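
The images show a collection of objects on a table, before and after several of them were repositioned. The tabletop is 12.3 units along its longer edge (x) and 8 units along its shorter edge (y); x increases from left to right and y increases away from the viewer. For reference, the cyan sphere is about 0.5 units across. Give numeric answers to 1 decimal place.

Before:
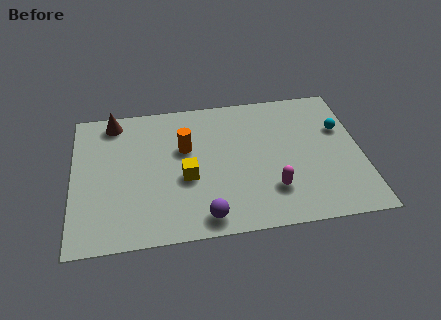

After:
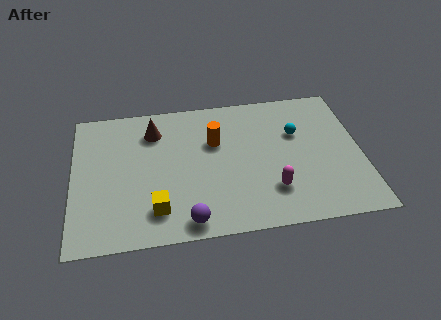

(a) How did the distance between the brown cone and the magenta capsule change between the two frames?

-1.8

Before: roughly 8.2 units apart; after: 6.4. That's 1.8 units closer together.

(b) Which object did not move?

the magenta capsule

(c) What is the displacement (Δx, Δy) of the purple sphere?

(-0.7, -0.1)

The purple sphere started near (5.5, 1.0) and ended near (4.8, 0.9).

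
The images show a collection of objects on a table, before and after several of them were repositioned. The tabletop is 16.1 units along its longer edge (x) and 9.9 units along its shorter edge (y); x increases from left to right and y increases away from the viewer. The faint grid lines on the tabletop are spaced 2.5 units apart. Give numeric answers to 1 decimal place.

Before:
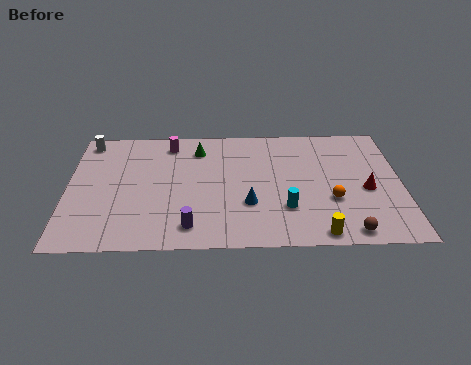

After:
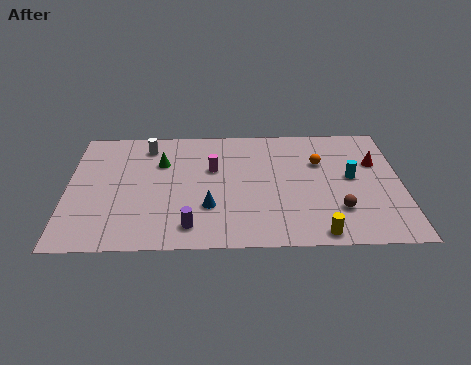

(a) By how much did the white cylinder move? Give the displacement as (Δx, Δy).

(2.9, -0.5)

The white cylinder started near (0.9, 8.7) and ended near (3.8, 8.2).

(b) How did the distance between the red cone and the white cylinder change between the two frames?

-3.0

Before: roughly 14.2 units apart; after: 11.2. That's 3.0 units closer together.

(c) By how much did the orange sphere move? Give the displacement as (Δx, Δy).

(-0.5, 3.1)

The orange sphere was at about (12.7, 3.5) and moved to about (12.2, 6.6).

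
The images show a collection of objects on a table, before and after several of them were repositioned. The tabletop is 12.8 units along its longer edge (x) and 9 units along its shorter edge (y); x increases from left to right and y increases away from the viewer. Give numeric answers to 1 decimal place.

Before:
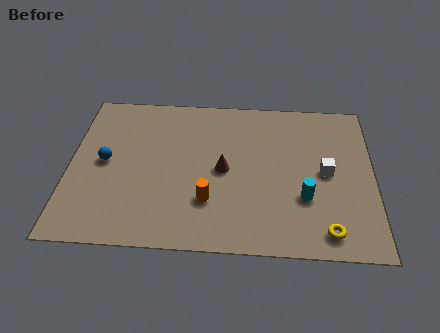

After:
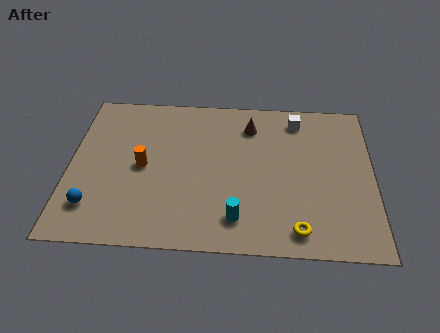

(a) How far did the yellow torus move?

1.2

From (10.8, 1.2) to (9.6, 1.2), the yellow torus covered √(1.2² + 0.0²) ≈ 1.2 units.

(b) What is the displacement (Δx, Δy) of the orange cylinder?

(-2.8, 1.8)

The orange cylinder was at about (5.9, 2.6) and moved to about (3.1, 4.4).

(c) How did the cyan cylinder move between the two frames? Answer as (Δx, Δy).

(-2.8, -1.3)

The cyan cylinder started near (9.9, 3.0) and ended near (7.1, 1.7).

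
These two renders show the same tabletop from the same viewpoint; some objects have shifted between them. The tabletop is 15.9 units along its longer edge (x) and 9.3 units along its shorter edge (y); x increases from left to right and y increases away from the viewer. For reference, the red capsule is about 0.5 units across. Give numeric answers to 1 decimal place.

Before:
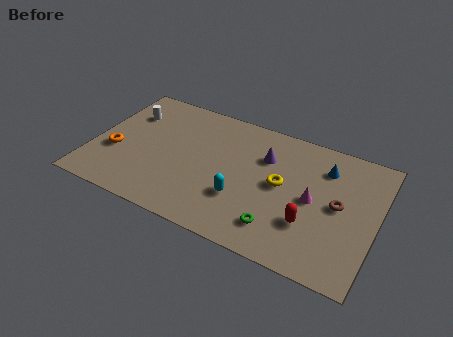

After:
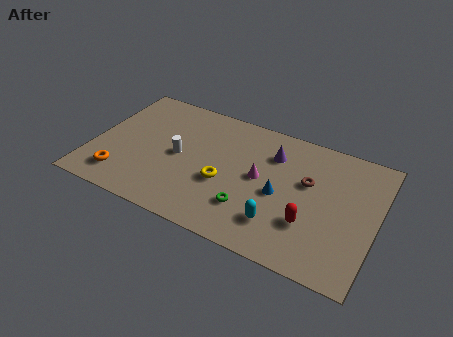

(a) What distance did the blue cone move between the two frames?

3.6

The blue cone was near (12.8, 7.1) before and (10.6, 4.2) after, so it travelled √(2.2² + 2.9²) ≈ 3.6 units.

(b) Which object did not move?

the red capsule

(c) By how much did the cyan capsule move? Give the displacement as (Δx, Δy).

(2.2, -0.8)

The cyan capsule started near (8.6, 3.0) and ended near (10.8, 2.2).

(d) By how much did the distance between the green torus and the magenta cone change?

-0.7

Before: roughly 3.1 units apart; after: 2.4. That's 0.7 units closer together.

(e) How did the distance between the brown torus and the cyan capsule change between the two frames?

-1.8

The distance was about 5.5 in the first image and 3.7 in the second, so they moved 1.8 units closer together.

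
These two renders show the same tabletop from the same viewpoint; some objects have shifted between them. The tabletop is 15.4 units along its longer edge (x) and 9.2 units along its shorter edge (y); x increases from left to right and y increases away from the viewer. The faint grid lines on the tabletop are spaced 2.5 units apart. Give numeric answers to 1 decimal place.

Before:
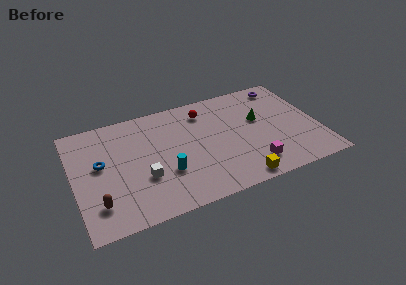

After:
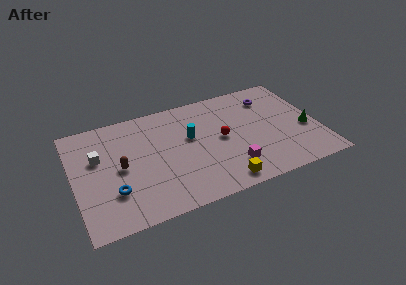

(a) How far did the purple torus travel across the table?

1.3

The purple torus moved from about (13.7, 8.0) to (12.7, 7.2), a distance of √(1.0² + 0.8²) ≈ 1.3.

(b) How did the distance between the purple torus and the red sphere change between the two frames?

-1.0

They were about 5.2 units apart before and 4.2 after — 1.0 units closer together.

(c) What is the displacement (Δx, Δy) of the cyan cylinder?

(1.8, 2.4)

The cyan cylinder started near (5.6, 3.1) and ended near (7.4, 5.5).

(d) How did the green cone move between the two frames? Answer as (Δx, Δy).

(2.8, -1.8)

From the two frames, the green cone sits at roughly (11.8, 5.5) before and (14.6, 3.7) after.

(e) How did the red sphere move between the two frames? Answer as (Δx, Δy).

(0.8, -2.7)

From the two frames, the red sphere sits at roughly (8.5, 7.4) before and (9.3, 4.7) after.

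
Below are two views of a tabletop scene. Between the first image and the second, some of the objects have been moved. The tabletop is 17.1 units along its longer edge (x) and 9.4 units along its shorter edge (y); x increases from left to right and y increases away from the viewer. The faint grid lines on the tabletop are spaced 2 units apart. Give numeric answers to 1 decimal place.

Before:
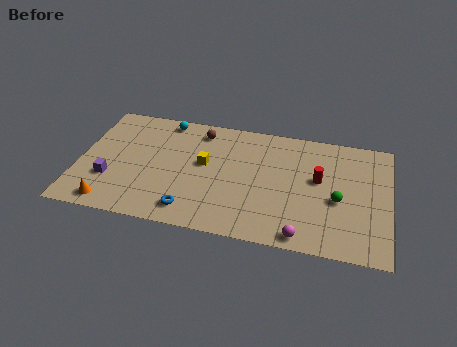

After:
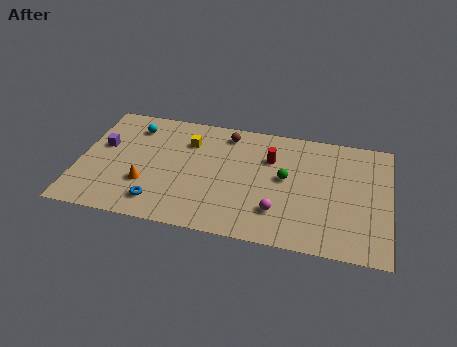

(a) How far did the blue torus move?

1.8

The blue torus was near (6.4, 1.5) before and (4.6, 1.7) after, so it travelled √(1.8² + 0.2²) ≈ 1.8 units.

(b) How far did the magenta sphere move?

2.1

From (12.5, 0.9) to (11.1, 2.4), the magenta sphere covered √(1.4² + 1.5²) ≈ 2.1 units.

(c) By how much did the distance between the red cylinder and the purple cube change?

-2.3

The distance was about 11.6 in the first image and 9.3 in the second, so they moved 2.3 units closer together.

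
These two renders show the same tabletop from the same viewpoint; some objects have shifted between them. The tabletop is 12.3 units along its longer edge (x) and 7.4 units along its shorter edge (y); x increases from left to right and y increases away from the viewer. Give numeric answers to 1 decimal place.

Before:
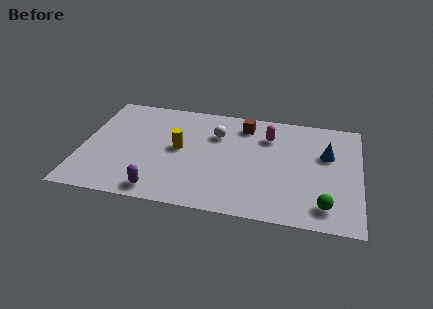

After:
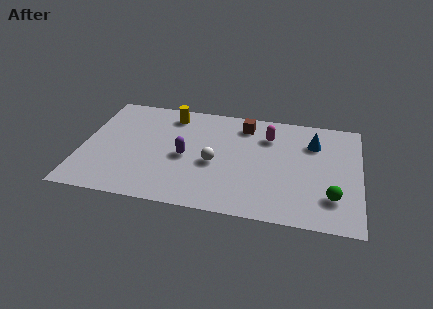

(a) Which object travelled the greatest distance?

the purple capsule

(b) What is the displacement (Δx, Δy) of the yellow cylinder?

(-0.5, 2.3)

The yellow cylinder was at about (4.3, 3.9) and moved to about (3.8, 6.2).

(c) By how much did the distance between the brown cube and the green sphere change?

-0.3

Before: roughly 6.1 units apart; after: 5.8. That's 0.3 units closer together.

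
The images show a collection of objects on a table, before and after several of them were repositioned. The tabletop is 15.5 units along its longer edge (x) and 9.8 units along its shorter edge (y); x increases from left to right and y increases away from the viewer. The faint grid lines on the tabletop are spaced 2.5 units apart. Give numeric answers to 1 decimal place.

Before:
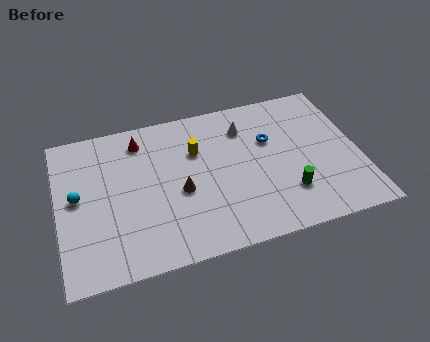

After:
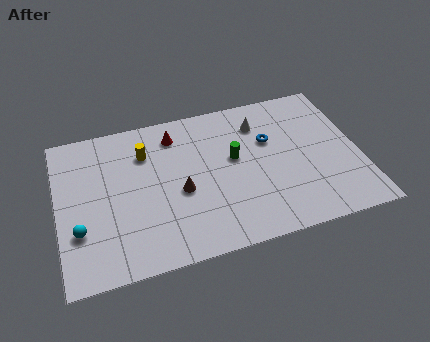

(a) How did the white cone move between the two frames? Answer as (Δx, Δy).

(0.8, 0.1)

The white cone was at about (9.8, 7.5) and moved to about (10.6, 7.6).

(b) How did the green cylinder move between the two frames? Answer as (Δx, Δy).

(-2.5, 3.0)

The green cylinder started near (11.6, 2.6) and ended near (9.1, 5.6).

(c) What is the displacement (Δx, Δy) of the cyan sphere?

(0.0, -2.1)

From the two frames, the cyan sphere sits at roughly (1.0, 5.2) before and (1.0, 3.1) after.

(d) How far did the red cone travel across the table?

1.8

The red cone moved from about (4.4, 8.1) to (6.2, 8.0), a distance of √(1.8² + 0.1²) ≈ 1.8.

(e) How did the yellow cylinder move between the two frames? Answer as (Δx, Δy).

(-2.6, 0.6)

From the two frames, the yellow cylinder sits at roughly (7.2, 6.6) before and (4.6, 7.2) after.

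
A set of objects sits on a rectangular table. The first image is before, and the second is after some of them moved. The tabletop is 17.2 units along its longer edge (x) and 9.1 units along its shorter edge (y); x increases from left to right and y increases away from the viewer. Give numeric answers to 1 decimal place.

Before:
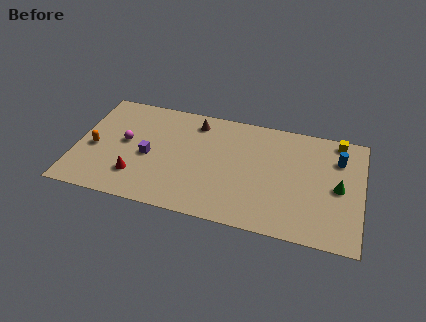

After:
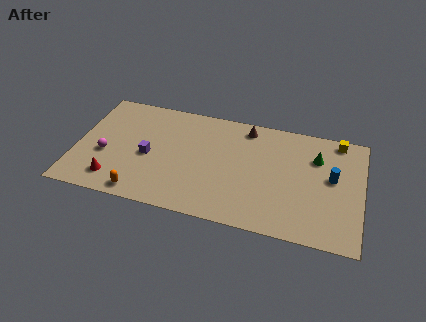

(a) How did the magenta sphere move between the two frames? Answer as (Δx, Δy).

(-1.1, -1.3)

The magenta sphere was at about (2.9, 4.9) and moved to about (1.8, 3.6).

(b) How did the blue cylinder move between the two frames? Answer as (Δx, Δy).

(-0.3, -1.6)

The blue cylinder was at about (15.7, 6.7) and moved to about (15.4, 5.1).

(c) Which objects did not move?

the purple cube and the yellow cube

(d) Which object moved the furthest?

the orange capsule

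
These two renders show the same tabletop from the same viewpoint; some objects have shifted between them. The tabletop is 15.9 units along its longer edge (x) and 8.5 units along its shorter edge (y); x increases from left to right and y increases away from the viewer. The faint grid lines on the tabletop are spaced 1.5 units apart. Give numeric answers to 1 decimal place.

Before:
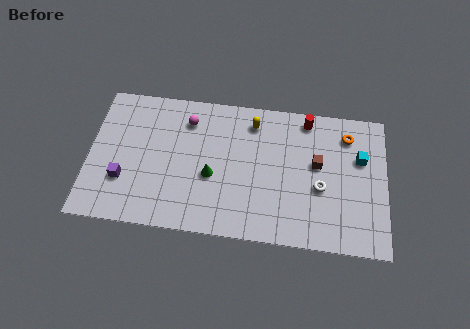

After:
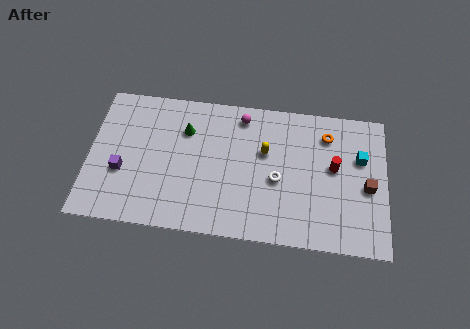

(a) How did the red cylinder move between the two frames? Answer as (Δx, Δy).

(1.5, -2.7)

From the two frames, the red cylinder sits at roughly (11.6, 7.5) before and (13.1, 4.8) after.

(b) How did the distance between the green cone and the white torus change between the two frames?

-0.3

Before: roughly 5.8 units apart; after: 5.5. That's 0.3 units closer together.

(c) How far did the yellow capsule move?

1.8

From (8.7, 7.0) to (9.4, 5.3), the yellow capsule covered √(0.7² + 1.7²) ≈ 1.8 units.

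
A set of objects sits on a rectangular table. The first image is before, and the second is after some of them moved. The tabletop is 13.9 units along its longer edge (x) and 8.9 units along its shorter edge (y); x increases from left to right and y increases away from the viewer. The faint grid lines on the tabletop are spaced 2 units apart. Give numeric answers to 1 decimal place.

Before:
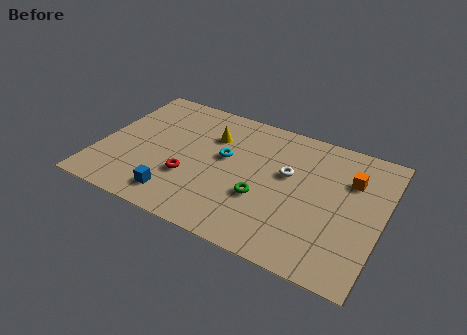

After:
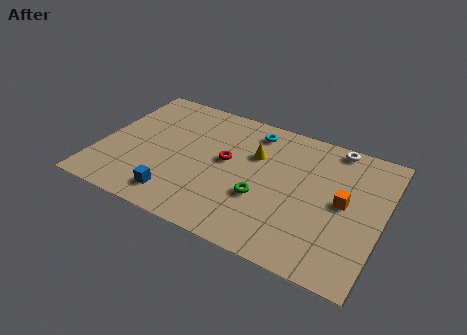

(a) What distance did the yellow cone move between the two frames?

2.2

From (5.3, 6.3) to (7.5, 5.9), the yellow cone covered √(2.2² + 0.4²) ≈ 2.2 units.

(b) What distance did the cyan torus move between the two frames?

2.6

The cyan torus was near (6.1, 5.1) before and (7.2, 7.5) after, so it travelled √(1.1² + 2.4²) ≈ 2.6 units.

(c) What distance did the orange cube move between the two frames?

1.6

The orange cube moved from about (12.2, 6.2) to (12.0, 4.6), a distance of √(0.2² + 1.6²) ≈ 1.6.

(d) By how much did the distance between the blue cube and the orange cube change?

-0.9

The distance was about 9.3 in the first image and 8.4 in the second, so they moved 0.9 units closer together.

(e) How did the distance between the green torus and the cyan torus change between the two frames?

+1.6

The distance was about 2.8 in the first image and 4.4 in the second, so they moved 1.6 units further apart.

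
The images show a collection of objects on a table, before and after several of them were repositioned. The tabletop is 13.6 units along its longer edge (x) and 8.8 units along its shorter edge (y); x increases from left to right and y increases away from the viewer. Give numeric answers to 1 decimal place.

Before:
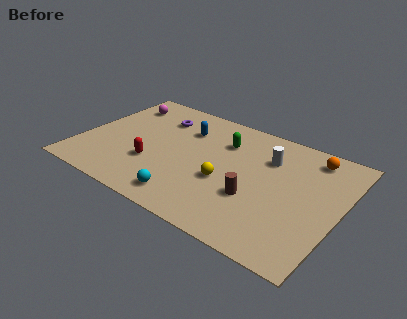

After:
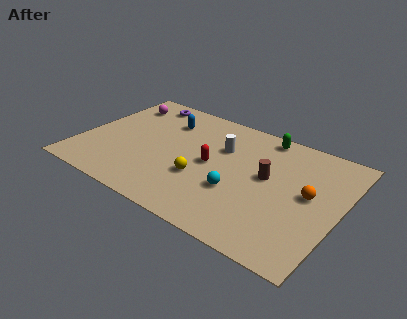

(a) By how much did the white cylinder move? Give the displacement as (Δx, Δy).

(-2.4, -0.4)

The white cylinder started near (9.6, 6.3) and ended near (7.2, 5.9).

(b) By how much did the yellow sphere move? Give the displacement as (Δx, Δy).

(-1.2, -0.4)

The yellow sphere started near (7.8, 3.5) and ended near (6.6, 3.1).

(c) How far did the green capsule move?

2.4

From (7.2, 6.4) to (9.1, 7.9), the green capsule covered √(1.9² + 1.5²) ≈ 2.4 units.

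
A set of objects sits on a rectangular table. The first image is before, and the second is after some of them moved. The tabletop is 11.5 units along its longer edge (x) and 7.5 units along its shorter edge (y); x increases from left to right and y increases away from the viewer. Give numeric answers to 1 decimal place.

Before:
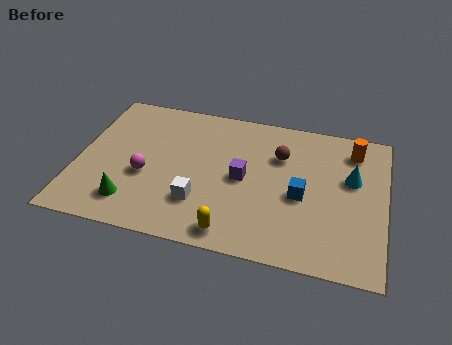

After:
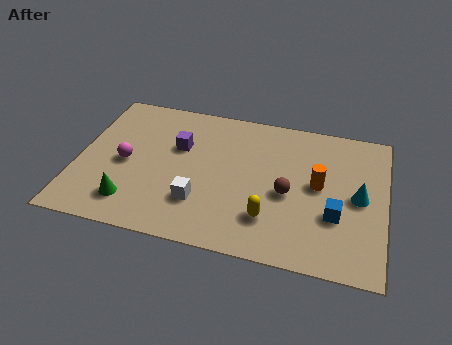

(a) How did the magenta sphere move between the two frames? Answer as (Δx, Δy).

(-0.8, 0.5)

The magenta sphere was at about (2.6, 3.0) and moved to about (1.8, 3.5).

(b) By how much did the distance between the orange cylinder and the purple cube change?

+0.7

Before: roughly 4.7 units apart; after: 5.4. That's 0.7 units further apart.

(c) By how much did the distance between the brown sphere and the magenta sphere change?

+0.7

They were about 5.4 units apart before and 6.1 after — 0.7 units further apart.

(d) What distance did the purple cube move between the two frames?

2.7

From (6.2, 3.7) to (3.7, 4.8), the purple cube covered √(2.5² + 1.1²) ≈ 2.7 units.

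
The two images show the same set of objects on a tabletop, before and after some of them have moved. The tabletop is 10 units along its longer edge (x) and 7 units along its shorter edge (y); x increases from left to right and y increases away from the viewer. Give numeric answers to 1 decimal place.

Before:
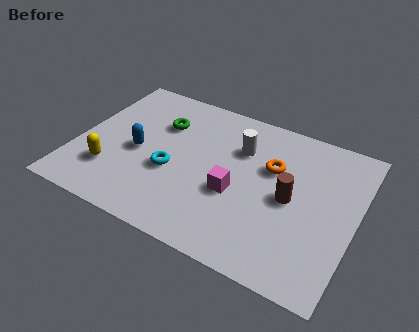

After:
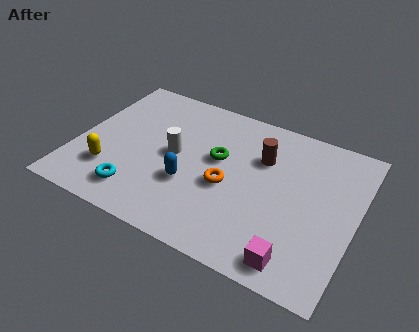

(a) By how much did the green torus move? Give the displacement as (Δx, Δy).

(2.2, -0.8)

The green torus was at about (2.8, 4.9) and moved to about (5.0, 4.1).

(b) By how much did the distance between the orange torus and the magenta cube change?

+1.4

The distance was about 2.0 in the first image and 3.4 in the second, so they moved 1.4 units further apart.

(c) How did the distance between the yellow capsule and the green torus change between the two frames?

+0.9

They were about 3.3 units apart before and 4.2 after — 0.9 units further apart.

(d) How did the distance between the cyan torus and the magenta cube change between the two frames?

+3.4

Before: roughly 2.3 units apart; after: 5.7. That's 3.4 units further apart.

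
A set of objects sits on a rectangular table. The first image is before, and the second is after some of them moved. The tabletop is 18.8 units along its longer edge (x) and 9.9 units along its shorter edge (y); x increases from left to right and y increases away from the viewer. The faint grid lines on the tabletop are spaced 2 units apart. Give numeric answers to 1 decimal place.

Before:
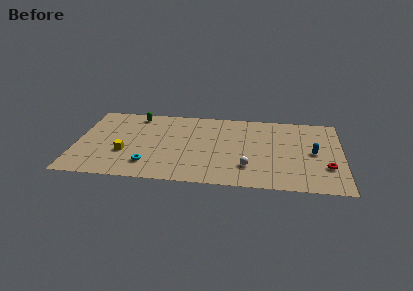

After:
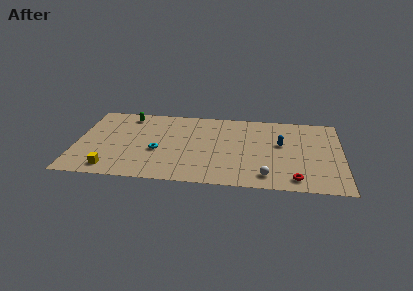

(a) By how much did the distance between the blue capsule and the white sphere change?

-0.8

They were about 5.1 units apart before and 4.3 after — 0.8 units closer together.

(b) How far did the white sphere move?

1.6

The white sphere was near (12.2, 2.6) before and (13.5, 1.6) after, so it travelled √(1.3² + 1.0²) ≈ 1.6 units.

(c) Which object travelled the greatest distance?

the red torus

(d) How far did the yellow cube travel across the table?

2.3

The yellow cube was near (3.5, 3.5) before and (2.6, 1.4) after, so it travelled √(0.9² + 2.1²) ≈ 2.3 units.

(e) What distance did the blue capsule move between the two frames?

2.5

The blue capsule moved from about (16.8, 4.9) to (14.5, 5.8), a distance of √(2.3² + 0.9²) ≈ 2.5.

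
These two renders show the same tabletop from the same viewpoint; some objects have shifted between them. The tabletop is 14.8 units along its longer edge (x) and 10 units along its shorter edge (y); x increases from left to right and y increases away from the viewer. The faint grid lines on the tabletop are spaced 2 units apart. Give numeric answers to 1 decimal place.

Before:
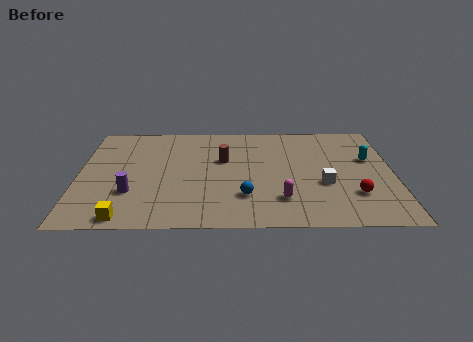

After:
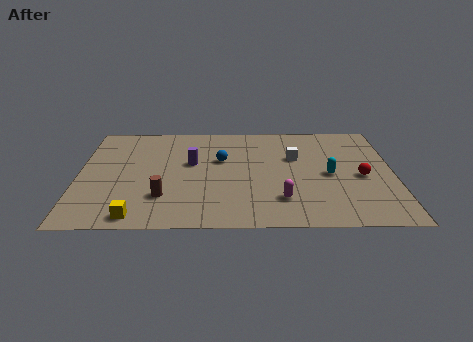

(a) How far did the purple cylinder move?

4.0

From (2.5, 3.1) to (5.3, 5.9), the purple cylinder covered √(2.8² + 2.8²) ≈ 4.0 units.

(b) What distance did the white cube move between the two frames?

2.9

The white cube was near (11.5, 3.8) before and (10.2, 6.4) after, so it travelled √(1.3² + 2.6²) ≈ 2.9 units.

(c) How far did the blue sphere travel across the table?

3.7

The blue sphere was near (7.8, 2.7) before and (6.7, 6.2) after, so it travelled √(1.1² + 3.5²) ≈ 3.7 units.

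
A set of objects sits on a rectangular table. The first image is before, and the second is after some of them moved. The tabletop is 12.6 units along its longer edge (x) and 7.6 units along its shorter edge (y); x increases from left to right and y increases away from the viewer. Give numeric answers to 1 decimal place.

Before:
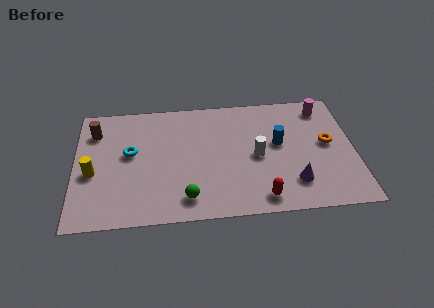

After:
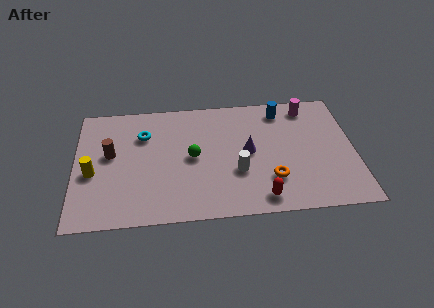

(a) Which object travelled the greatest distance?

the orange torus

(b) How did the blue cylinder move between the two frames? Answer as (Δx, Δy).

(0.2, 2.1)

The blue cylinder was at about (9.2, 4.3) and moved to about (9.4, 6.4).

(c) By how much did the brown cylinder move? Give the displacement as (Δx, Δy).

(0.7, -1.5)

The brown cylinder started near (0.9, 5.8) and ended near (1.6, 4.3).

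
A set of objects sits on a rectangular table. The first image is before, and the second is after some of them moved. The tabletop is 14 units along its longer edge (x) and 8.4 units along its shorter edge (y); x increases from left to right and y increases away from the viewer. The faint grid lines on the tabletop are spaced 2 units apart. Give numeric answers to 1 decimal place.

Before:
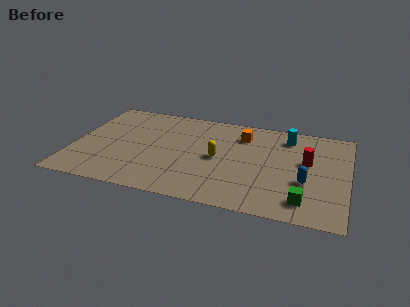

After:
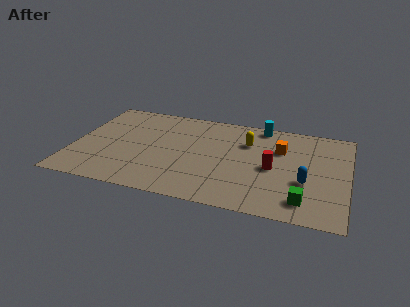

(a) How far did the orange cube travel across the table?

2.2

The orange cube moved from about (8.5, 6.5) to (10.5, 5.7), a distance of √(2.0² + 0.8²) ≈ 2.2.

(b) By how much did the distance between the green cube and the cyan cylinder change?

+1.1

Before: roughly 5.5 units apart; after: 6.6. That's 1.1 units further apart.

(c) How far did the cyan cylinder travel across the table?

1.6

The cyan cylinder was near (10.8, 6.9) before and (9.4, 7.6) after, so it travelled √(1.4² + 0.7²) ≈ 1.6 units.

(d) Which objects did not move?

the blue capsule and the green cube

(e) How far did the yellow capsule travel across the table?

2.3

The yellow capsule was near (7.4, 4.1) before and (8.8, 5.9) after, so it travelled √(1.4² + 1.8²) ≈ 2.3 units.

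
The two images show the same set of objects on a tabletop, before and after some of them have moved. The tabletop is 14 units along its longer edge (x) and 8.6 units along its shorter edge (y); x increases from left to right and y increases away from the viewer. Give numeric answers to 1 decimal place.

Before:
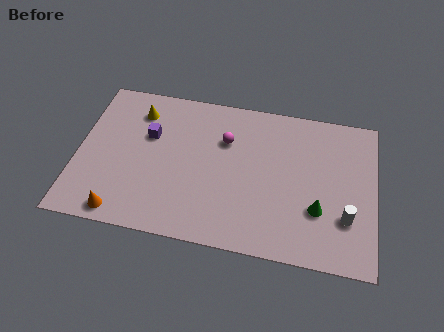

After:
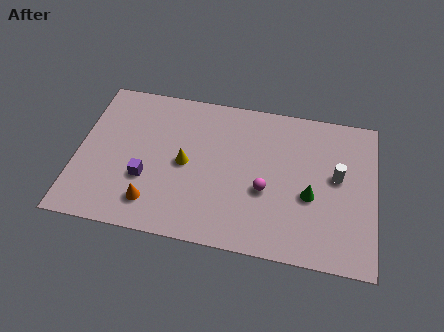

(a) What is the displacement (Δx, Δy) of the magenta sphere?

(2.0, -2.5)

The magenta sphere was at about (6.9, 5.9) and moved to about (8.9, 3.4).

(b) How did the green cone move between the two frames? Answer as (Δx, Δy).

(-0.4, 0.7)

The green cone started near (11.4, 2.8) and ended near (11.0, 3.5).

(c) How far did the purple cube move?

2.5

The purple cube moved from about (3.3, 5.5) to (3.3, 3.0), a distance of √(0.0² + 2.5²) ≈ 2.5.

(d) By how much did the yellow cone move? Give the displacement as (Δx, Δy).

(2.4, -2.6)

The yellow cone started near (2.7, 6.8) and ended near (5.1, 4.2).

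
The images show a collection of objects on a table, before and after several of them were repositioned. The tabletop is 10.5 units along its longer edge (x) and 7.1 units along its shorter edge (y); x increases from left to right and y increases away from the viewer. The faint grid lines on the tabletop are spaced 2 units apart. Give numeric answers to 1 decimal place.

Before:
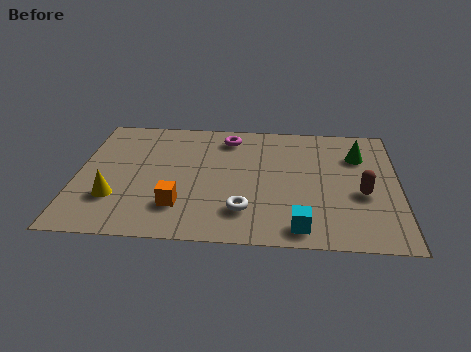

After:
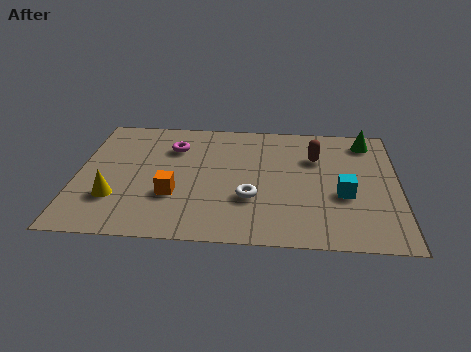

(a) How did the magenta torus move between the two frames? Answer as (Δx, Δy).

(-1.8, -0.7)

The magenta torus was at about (4.9, 5.9) and moved to about (3.1, 5.2).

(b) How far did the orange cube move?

0.6

From (3.4, 1.8) to (3.2, 2.4), the orange cube covered √(0.2² + 0.6²) ≈ 0.6 units.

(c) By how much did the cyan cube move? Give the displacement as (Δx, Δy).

(1.4, 1.9)

From the two frames, the cyan cube sits at roughly (7.3, 0.9) before and (8.7, 2.8) after.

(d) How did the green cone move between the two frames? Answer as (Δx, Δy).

(0.3, 0.9)

From the two frames, the green cone sits at roughly (9.2, 5.1) before and (9.5, 6.0) after.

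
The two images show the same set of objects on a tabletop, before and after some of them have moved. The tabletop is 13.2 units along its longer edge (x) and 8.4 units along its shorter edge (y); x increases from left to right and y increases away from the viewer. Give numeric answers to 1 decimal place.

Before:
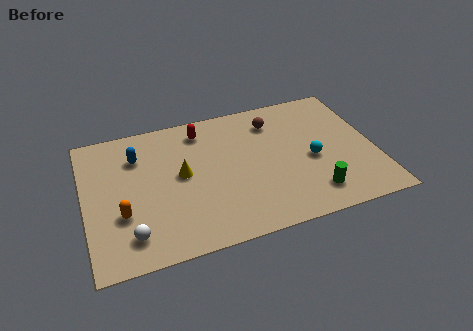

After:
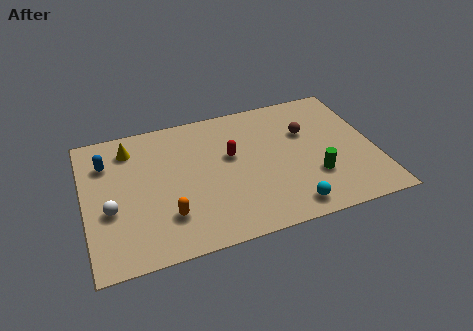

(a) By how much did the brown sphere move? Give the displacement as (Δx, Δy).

(1.4, -1.1)

From the two frames, the brown sphere sits at roughly (8.8, 6.6) before and (10.2, 5.5) after.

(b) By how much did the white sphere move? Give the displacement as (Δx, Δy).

(-0.8, 1.7)

The white sphere started near (1.9, 1.6) and ended near (1.1, 3.3).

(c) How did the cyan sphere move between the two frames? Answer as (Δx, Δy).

(-1.3, -2.6)

From the two frames, the cyan sphere sits at roughly (10.3, 3.7) before and (9.0, 1.1) after.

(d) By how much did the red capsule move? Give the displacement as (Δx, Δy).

(1.2, -2.0)

From the two frames, the red capsule sits at roughly (5.5, 7.0) before and (6.7, 5.0) after.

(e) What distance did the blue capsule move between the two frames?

1.4

From (2.5, 6.2) to (1.1, 6.2), the blue capsule covered √(1.4² + 0.0²) ≈ 1.4 units.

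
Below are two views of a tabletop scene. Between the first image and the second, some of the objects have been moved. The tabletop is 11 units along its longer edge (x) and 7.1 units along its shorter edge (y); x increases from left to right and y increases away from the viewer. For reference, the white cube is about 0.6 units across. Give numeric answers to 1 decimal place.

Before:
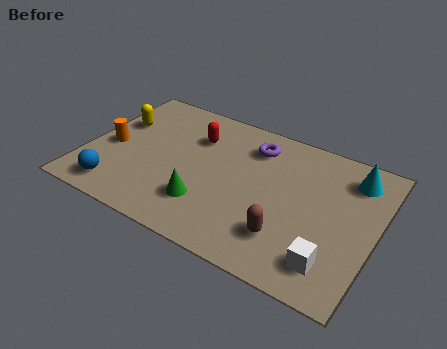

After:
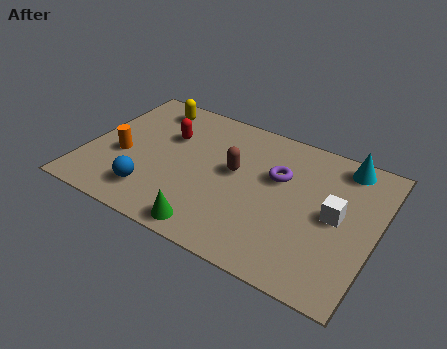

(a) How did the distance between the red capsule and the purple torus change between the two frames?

+2.0

The distance was about 2.3 in the first image and 4.3 in the second, so they moved 2.0 units further apart.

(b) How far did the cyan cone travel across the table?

0.6

The cyan cone moved from about (9.9, 5.7) to (9.5, 6.2), a distance of √(0.4² + 0.5²) ≈ 0.6.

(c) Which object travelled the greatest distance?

the brown capsule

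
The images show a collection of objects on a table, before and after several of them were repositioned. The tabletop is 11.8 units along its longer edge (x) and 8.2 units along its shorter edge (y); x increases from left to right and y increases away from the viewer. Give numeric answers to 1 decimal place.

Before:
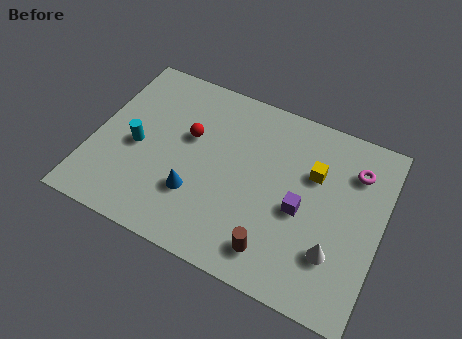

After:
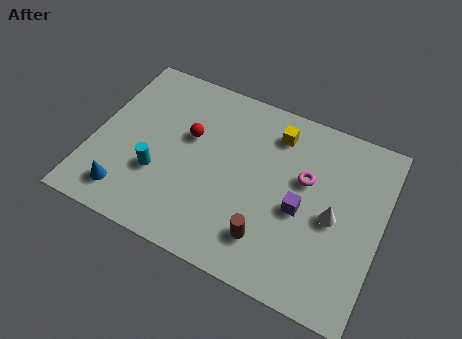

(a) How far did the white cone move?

1.5

From (10.1, 2.3) to (9.9, 3.8), the white cone covered √(0.2² + 1.5²) ≈ 1.5 units.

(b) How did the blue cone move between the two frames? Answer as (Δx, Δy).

(-2.7, -1.1)

From the two frames, the blue cone sits at roughly (4.4, 2.5) before and (1.7, 1.4) after.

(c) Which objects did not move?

the red sphere and the purple cube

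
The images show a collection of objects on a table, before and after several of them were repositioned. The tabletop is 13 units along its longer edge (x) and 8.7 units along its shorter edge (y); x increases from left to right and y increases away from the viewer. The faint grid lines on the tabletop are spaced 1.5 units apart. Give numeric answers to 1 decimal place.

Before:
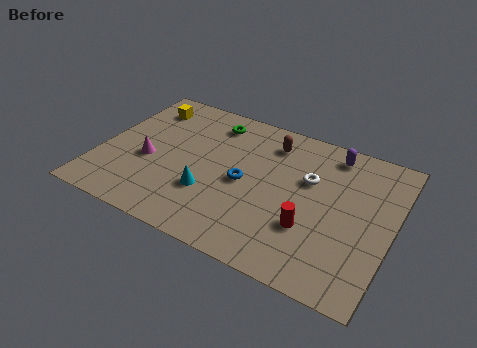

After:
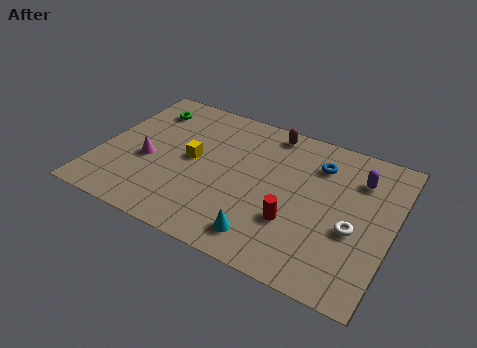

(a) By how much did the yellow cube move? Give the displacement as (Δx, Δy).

(2.6, -2.5)

The yellow cube was at about (1.5, 7.0) and moved to about (4.1, 4.5).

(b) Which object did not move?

the magenta cone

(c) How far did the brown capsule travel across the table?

0.7

From (7.3, 7.0) to (7.2, 7.7), the brown capsule covered √(0.1² + 0.7²) ≈ 0.7 units.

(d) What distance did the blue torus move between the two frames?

3.9

From (6.5, 4.1) to (9.5, 6.6), the blue torus covered √(3.0² + 2.5²) ≈ 3.9 units.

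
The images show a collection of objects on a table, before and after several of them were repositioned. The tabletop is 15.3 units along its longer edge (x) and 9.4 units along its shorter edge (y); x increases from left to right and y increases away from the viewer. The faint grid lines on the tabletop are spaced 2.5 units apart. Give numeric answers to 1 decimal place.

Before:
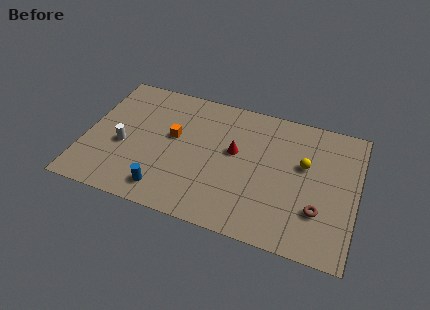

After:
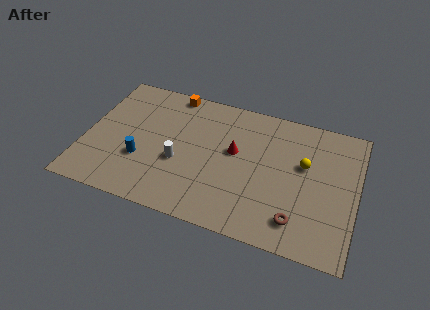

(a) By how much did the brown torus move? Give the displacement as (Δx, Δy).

(-1.1, -1.0)

The brown torus started near (13.3, 2.8) and ended near (12.2, 1.8).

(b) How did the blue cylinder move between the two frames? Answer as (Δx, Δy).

(-1.5, 1.7)

The blue cylinder was at about (4.8, 1.5) and moved to about (3.3, 3.2).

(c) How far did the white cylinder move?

3.2

The white cylinder was near (2.2, 3.9) before and (5.4, 3.7) after, so it travelled √(3.2² + 0.2²) ≈ 3.2 units.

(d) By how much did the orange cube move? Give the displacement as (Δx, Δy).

(-0.4, 3.2)

From the two frames, the orange cube sits at roughly (4.9, 5.4) before and (4.5, 8.6) after.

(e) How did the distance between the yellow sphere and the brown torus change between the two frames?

+0.8

Before: roughly 3.1 units apart; after: 3.9. That's 0.8 units further apart.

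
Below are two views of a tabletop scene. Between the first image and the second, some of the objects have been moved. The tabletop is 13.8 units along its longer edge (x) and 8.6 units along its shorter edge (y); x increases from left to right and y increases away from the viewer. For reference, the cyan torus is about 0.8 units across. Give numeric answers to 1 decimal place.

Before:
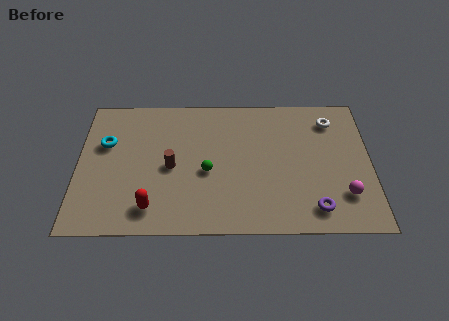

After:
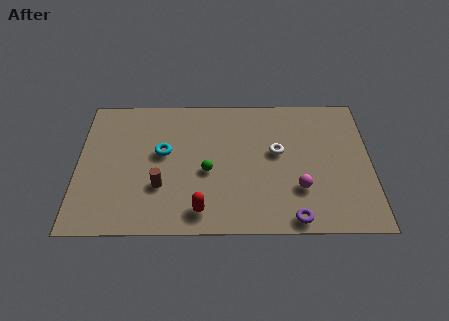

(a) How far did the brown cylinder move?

1.3

The brown cylinder moved from about (4.4, 4.0) to (3.9, 2.8), a distance of √(0.5² + 1.2²) ≈ 1.3.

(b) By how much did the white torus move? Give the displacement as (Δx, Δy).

(-2.6, -2.0)

The white torus started near (12.0, 6.9) and ended near (9.4, 4.9).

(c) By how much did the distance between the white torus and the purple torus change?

-1.4

They were about 5.6 units apart before and 4.2 after — 1.4 units closer together.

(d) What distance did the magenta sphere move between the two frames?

2.1

From (12.5, 2.2) to (10.4, 2.6), the magenta sphere covered √(2.1² + 0.4²) ≈ 2.1 units.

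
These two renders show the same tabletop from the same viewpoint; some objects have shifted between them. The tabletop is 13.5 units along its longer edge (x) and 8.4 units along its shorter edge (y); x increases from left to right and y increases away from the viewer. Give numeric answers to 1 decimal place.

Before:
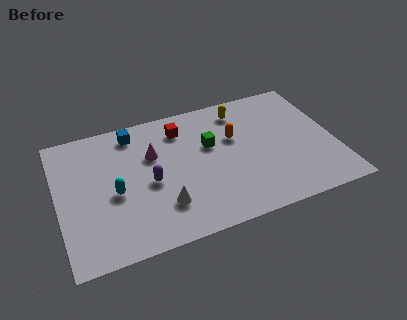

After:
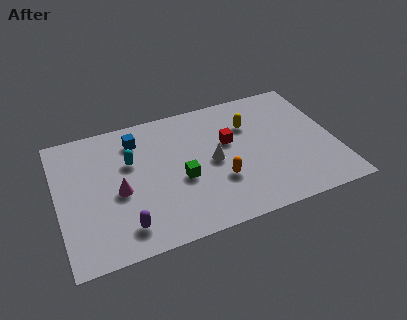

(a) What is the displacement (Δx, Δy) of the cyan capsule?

(0.9, 1.7)

The cyan capsule was at about (2.7, 3.7) and moved to about (3.6, 5.4).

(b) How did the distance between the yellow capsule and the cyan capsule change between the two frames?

-1.4

They were about 7.3 units apart before and 5.9 after — 1.4 units closer together.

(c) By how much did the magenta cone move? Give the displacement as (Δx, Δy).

(-1.8, -1.8)

From the two frames, the magenta cone sits at roughly (4.7, 5.5) before and (2.9, 3.7) after.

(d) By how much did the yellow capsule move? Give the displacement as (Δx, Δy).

(0.3, -1.1)

The yellow capsule was at about (9.2, 7.0) and moved to about (9.5, 5.9).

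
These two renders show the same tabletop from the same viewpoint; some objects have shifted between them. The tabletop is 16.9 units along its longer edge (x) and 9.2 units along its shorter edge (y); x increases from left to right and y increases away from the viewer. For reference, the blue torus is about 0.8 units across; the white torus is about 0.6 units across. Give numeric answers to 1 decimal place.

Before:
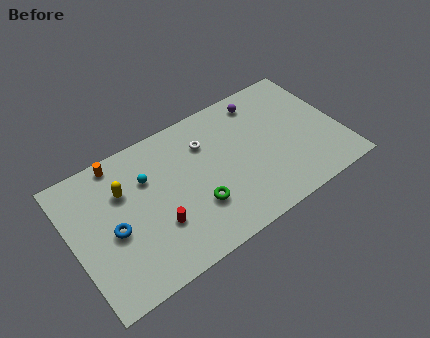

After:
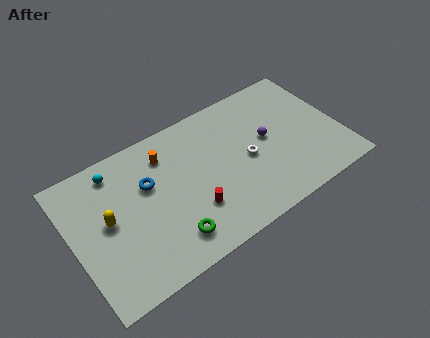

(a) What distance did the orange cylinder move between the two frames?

3.0

The orange cylinder moved from about (3.4, 8.3) to (6.2, 7.2), a distance of √(2.8² + 1.1²) ≈ 3.0.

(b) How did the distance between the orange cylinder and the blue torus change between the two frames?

-2.5

The distance was about 4.3 in the first image and 1.8 in the second, so they moved 2.5 units closer together.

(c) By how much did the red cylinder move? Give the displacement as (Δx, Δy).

(2.2, -0.2)

The red cylinder was at about (5.0, 3.0) and moved to about (7.2, 2.8).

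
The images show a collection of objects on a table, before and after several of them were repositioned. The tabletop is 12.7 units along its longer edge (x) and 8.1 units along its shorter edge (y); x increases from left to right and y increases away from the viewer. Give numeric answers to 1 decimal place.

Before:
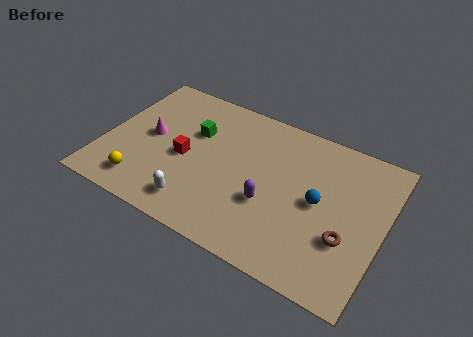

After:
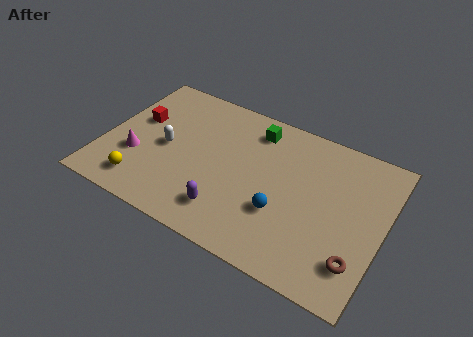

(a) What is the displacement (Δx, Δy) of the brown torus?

(0.6, -0.9)

The brown torus started near (11.2, 2.8) and ended near (11.8, 1.9).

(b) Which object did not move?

the yellow sphere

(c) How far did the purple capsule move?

2.1

The purple capsule moved from about (7.7, 3.0) to (6.0, 1.7), a distance of √(1.7² + 1.3²) ≈ 2.1.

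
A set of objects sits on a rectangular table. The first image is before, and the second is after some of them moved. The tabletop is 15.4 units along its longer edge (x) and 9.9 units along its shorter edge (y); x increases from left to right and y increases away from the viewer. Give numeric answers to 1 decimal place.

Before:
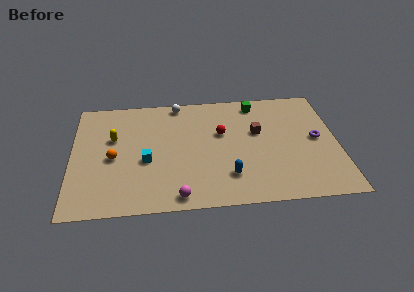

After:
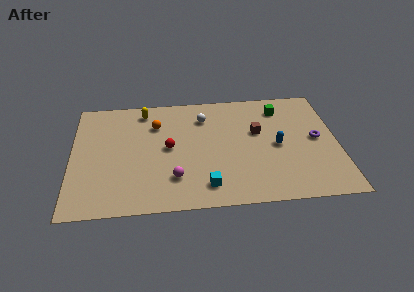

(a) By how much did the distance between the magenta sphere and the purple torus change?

-0.4

They were about 9.1 units apart before and 8.7 after — 0.4 units closer together.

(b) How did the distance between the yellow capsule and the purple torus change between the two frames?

-1.3

The distance was about 11.9 in the first image and 10.6 in the second, so they moved 1.3 units closer together.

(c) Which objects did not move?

the brown cube and the purple torus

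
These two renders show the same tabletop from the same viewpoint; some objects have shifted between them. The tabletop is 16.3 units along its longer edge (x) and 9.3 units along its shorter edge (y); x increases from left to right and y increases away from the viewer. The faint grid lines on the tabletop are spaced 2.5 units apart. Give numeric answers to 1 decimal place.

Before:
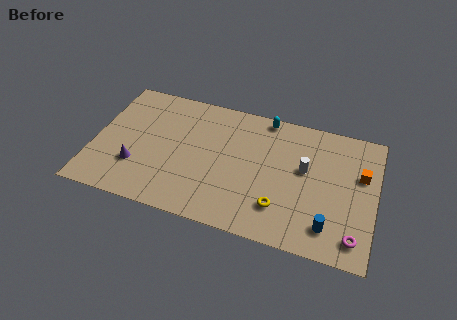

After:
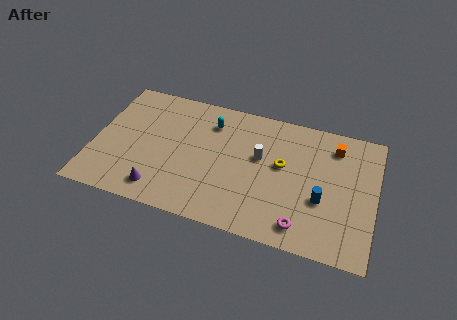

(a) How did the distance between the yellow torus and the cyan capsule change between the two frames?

-1.6

Before: roughly 6.3 units apart; after: 4.7. That's 1.6 units closer together.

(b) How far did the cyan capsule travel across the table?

3.4

The cyan capsule moved from about (9.7, 8.5) to (6.6, 7.2), a distance of √(3.1² + 1.3²) ≈ 3.4.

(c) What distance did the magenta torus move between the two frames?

3.0

The magenta torus moved from about (15.3, 1.5) to (12.3, 1.4), a distance of √(3.0² + 0.1²) ≈ 3.0.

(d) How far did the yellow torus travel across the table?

3.0

The yellow torus was near (11.0, 2.3) before and (10.9, 5.3) after, so it travelled √(0.1² + 3.0²) ≈ 3.0 units.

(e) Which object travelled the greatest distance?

the cyan capsule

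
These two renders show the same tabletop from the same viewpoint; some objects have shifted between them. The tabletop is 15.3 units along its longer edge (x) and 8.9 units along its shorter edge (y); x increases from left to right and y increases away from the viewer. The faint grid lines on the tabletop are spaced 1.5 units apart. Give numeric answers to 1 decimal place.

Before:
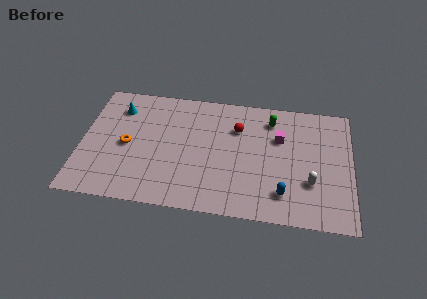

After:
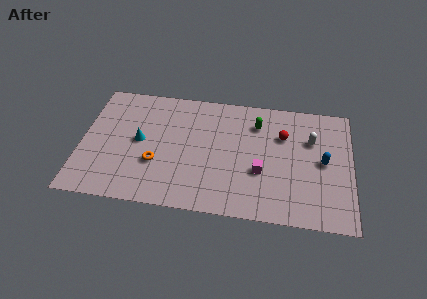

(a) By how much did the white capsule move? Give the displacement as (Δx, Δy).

(0.0, 3.1)

The white capsule was at about (13.0, 2.9) and moved to about (13.0, 6.0).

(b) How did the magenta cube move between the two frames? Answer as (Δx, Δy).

(-1.0, -2.6)

The magenta cube was at about (11.2, 5.9) and moved to about (10.2, 3.3).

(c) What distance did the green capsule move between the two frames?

0.9

The green capsule was near (10.7, 7.2) before and (9.9, 6.8) after, so it travelled √(0.8² + 0.4²) ≈ 0.9 units.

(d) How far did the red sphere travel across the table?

2.6

The red sphere was near (8.8, 6.3) before and (11.4, 6.1) after, so it travelled √(2.6² + 0.2²) ≈ 2.6 units.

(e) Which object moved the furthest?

the blue capsule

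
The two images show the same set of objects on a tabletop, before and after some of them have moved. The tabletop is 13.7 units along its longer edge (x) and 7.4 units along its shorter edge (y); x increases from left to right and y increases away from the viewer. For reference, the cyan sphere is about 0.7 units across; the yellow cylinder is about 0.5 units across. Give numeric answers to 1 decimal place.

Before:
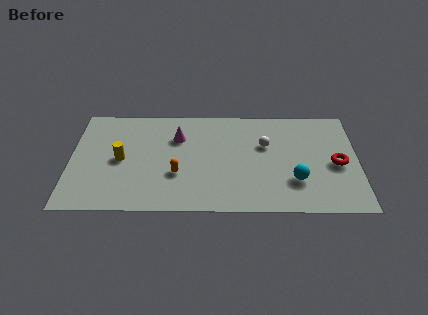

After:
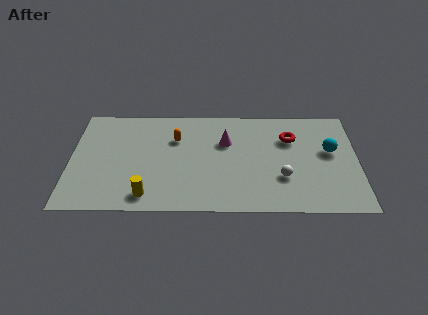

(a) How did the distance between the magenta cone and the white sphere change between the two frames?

-0.5

The distance was about 4.2 in the first image and 3.7 in the second, so they moved 0.5 units closer together.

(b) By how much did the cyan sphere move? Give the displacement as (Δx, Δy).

(1.7, 2.1)

From the two frames, the cyan sphere sits at roughly (10.7, 2.2) before and (12.4, 4.3) after.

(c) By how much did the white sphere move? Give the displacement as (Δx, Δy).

(0.8, -2.3)

From the two frames, the white sphere sits at roughly (9.3, 4.7) before and (10.1, 2.4) after.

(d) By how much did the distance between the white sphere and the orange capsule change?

+1.1

They were about 4.7 units apart before and 5.8 after — 1.1 units further apart.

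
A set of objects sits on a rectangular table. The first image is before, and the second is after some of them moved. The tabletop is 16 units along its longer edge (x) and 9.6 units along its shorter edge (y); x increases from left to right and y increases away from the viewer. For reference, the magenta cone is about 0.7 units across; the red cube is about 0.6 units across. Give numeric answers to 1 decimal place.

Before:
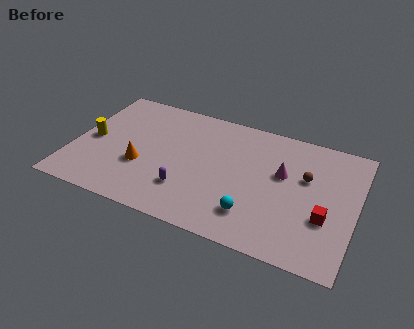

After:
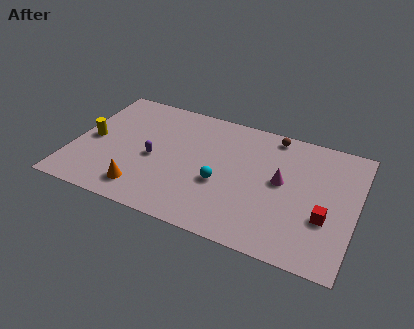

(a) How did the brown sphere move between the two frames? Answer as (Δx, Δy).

(-2.1, 2.6)

The brown sphere was at about (13.1, 6.0) and moved to about (11.0, 8.6).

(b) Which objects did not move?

the red cube and the yellow cylinder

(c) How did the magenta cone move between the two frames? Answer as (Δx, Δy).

(0.0, -0.6)

The magenta cone started near (11.8, 5.8) and ended near (11.8, 5.2).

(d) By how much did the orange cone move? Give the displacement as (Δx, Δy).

(0.3, -1.8)

From the two frames, the orange cone sits at roughly (4.0, 3.5) before and (4.3, 1.7) after.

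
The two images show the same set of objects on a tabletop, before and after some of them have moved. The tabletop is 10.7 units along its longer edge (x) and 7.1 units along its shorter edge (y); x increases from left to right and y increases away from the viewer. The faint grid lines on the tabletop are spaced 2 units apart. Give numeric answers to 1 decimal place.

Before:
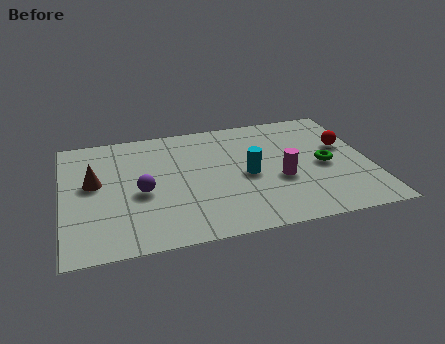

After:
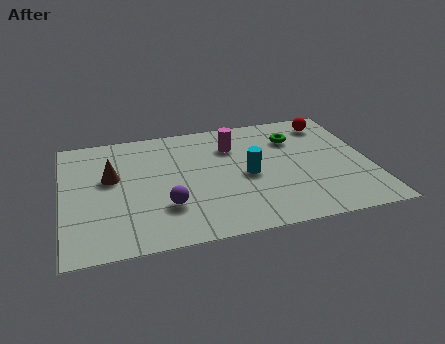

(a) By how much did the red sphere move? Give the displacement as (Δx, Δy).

(-0.4, 1.6)

The red sphere started near (9.9, 4.3) and ended near (9.5, 5.9).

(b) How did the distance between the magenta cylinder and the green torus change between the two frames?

+0.5

Before: roughly 1.7 units apart; after: 2.2. That's 0.5 units further apart.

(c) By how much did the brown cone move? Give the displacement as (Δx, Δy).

(0.6, 0.2)

From the two frames, the brown cone sits at roughly (1.1, 4.0) before and (1.7, 4.2) after.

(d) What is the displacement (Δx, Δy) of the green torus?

(-0.9, 1.9)

The green torus was at about (9.1, 3.3) and moved to about (8.2, 5.2).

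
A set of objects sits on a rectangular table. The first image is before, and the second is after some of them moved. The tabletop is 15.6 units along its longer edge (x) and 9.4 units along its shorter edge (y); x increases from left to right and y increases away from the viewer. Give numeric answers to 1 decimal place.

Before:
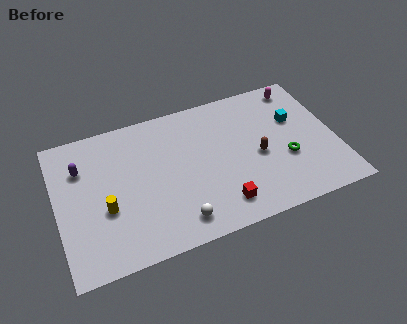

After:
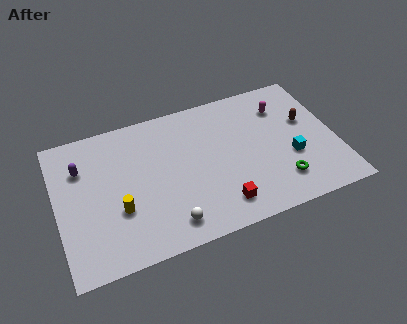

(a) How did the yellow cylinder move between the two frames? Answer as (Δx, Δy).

(0.7, -0.3)

The yellow cylinder started near (2.6, 3.6) and ended near (3.3, 3.3).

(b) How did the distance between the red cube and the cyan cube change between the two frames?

-1.8

They were about 6.4 units apart before and 4.6 after — 1.8 units closer together.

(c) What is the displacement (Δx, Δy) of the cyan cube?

(-0.5, -2.5)

The cyan cube was at about (13.5, 6.0) and moved to about (13.0, 3.5).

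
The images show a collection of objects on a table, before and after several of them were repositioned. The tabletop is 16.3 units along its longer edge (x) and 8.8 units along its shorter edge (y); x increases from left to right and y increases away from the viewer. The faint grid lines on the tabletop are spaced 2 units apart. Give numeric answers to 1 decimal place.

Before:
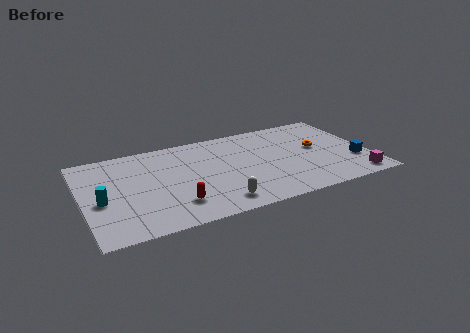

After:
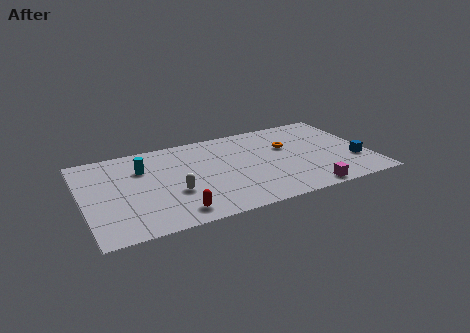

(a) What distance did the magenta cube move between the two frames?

2.9

The magenta cube was near (15.2, 1.1) before and (12.3, 0.8) after, so it travelled √(2.9² + 0.3²) ≈ 2.9 units.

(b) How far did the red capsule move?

0.8

The red capsule was near (5.0, 2.1) before and (4.9, 1.3) after, so it travelled √(0.1² + 0.8²) ≈ 0.8 units.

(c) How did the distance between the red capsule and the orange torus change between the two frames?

-0.8

Before: roughly 8.9 units apart; after: 8.1. That's 0.8 units closer together.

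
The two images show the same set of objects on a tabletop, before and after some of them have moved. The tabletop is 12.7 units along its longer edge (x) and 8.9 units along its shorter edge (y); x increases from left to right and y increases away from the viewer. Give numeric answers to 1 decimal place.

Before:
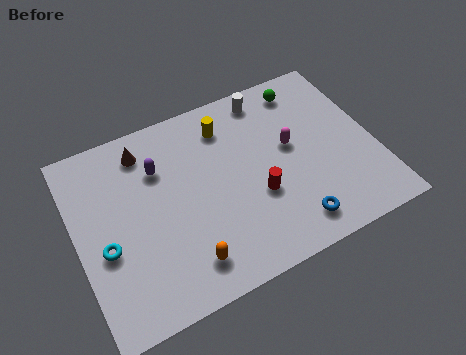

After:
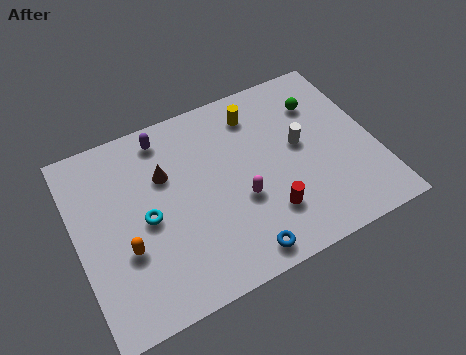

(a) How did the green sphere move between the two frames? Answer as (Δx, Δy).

(0.5, -1.0)

From the two frames, the green sphere sits at roughly (10.2, 7.6) before and (10.7, 6.6) after.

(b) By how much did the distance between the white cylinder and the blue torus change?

-1.4

They were about 6.4 units apart before and 5.0 after — 1.4 units closer together.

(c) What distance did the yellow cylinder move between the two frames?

1.3

From (6.7, 7.1) to (8.0, 7.2), the yellow cylinder covered √(1.3² + 0.1²) ≈ 1.3 units.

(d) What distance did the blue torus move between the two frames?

2.3

The blue torus moved from about (8.7, 1.4) to (6.4, 1.0), a distance of √(2.3² + 0.4²) ≈ 2.3.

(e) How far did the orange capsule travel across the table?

2.8

The orange capsule moved from about (4.2, 1.6) to (1.9, 3.2), a distance of √(2.3² + 1.6²) ≈ 2.8.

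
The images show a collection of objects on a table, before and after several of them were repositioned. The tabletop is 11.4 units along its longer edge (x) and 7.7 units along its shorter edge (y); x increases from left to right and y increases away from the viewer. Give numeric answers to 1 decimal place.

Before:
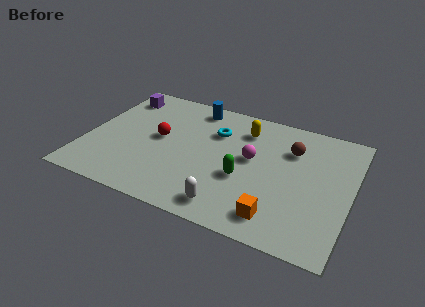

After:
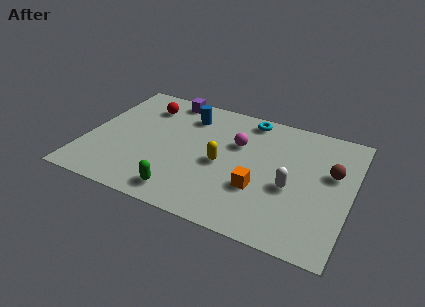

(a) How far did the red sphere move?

2.1

The red sphere was near (3.1, 4.1) before and (2.2, 6.0) after, so it travelled √(0.9² + 1.9²) ≈ 2.1 units.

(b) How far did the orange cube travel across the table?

1.6

The orange cube was near (8.5, 1.3) before and (7.6, 2.6) after, so it travelled √(0.9² + 1.3²) ≈ 1.6 units.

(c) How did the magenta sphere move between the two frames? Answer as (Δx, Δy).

(-0.7, 0.7)

From the two frames, the magenta sphere sits at roughly (7.1, 4.3) before and (6.4, 5.0) after.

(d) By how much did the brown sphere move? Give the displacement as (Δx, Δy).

(1.8, -0.8)

From the two frames, the brown sphere sits at roughly (8.7, 5.5) before and (10.5, 4.7) after.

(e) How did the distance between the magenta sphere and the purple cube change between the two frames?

-2.6

The distance was about 6.4 in the first image and 3.8 in the second, so they moved 2.6 units closer together.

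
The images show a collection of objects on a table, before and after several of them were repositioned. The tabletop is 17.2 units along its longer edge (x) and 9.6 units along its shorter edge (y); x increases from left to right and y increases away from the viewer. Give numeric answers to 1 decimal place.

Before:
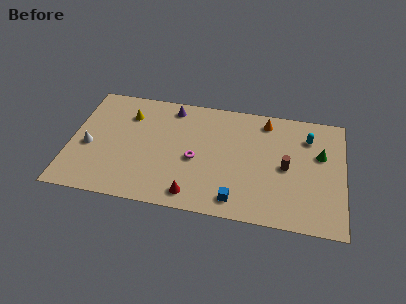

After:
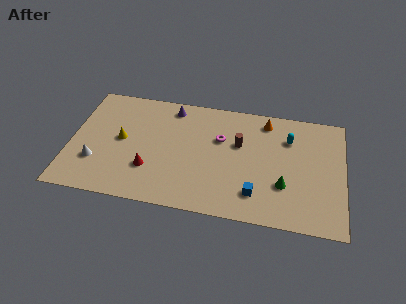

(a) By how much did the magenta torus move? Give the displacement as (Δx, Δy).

(1.5, 2.0)

From the two frames, the magenta torus sits at roughly (7.9, 4.2) before and (9.4, 6.2) after.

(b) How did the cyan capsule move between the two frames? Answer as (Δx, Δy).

(-1.2, -0.3)

From the two frames, the cyan capsule sits at roughly (14.9, 7.3) before and (13.7, 7.0) after.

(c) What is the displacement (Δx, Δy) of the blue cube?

(1.2, 0.7)

From the two frames, the blue cube sits at roughly (10.6, 1.4) before and (11.8, 2.1) after.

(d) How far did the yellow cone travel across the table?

2.2

The yellow cone moved from about (3.5, 7.2) to (3.2, 5.0), a distance of √(0.3² + 2.2²) ≈ 2.2.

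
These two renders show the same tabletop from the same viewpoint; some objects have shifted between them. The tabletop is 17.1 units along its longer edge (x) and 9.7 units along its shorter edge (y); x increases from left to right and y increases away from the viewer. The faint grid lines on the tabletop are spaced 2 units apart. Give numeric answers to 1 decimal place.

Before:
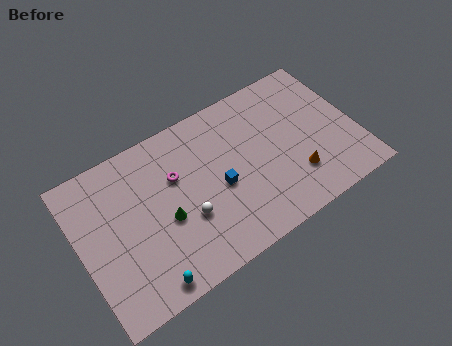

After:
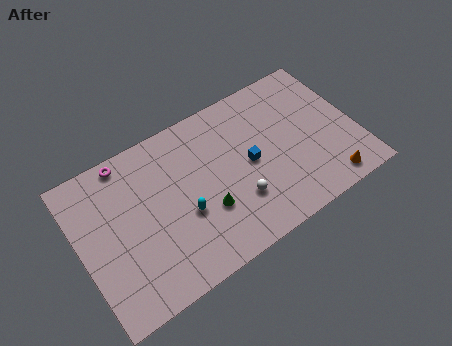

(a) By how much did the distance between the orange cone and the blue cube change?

+0.8

The distance was about 4.8 in the first image and 5.6 in the second, so they moved 0.8 units further apart.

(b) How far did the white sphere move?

3.2

From (6.3, 3.5) to (9.4, 2.9), the white sphere covered √(3.1² + 0.6²) ≈ 3.2 units.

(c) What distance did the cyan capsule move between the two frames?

4.0

The cyan capsule moved from about (3.4, 1.0) to (6.2, 3.8), a distance of √(2.8² + 2.8²) ≈ 4.0.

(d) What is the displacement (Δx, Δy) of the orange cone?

(1.8, -1.4)

From the two frames, the orange cone sits at roughly (13.0, 2.6) before and (14.8, 1.2) after.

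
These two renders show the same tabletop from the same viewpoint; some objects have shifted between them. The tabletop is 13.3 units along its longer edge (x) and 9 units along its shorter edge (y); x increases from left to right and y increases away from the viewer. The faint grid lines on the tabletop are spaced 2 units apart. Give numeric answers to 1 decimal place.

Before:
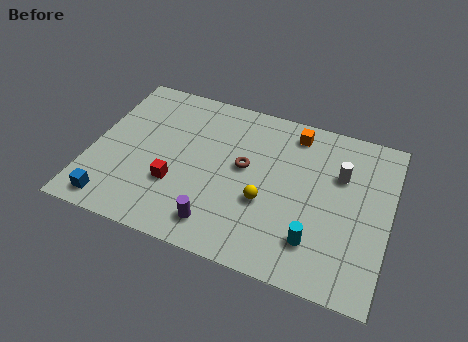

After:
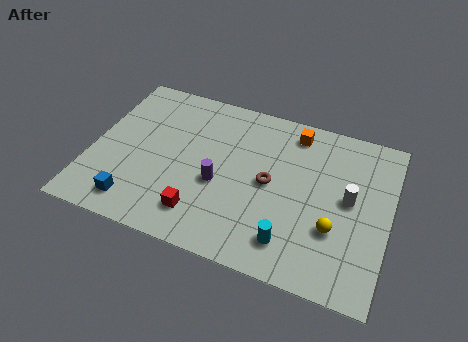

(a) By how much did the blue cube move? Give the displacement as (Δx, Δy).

(1.0, 0.3)

From the two frames, the blue cube sits at roughly (1.3, 1.1) before and (2.3, 1.4) after.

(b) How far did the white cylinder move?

1.3

The white cylinder was near (11.0, 6.0) before and (11.5, 4.8) after, so it travelled √(0.5² + 1.2²) ≈ 1.3 units.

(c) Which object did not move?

the orange cube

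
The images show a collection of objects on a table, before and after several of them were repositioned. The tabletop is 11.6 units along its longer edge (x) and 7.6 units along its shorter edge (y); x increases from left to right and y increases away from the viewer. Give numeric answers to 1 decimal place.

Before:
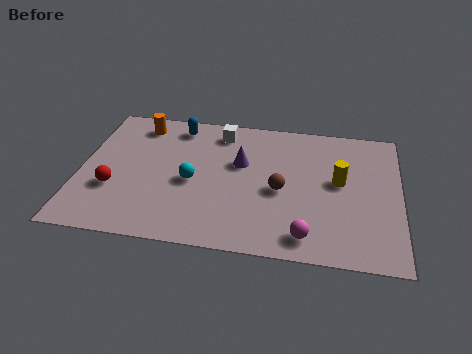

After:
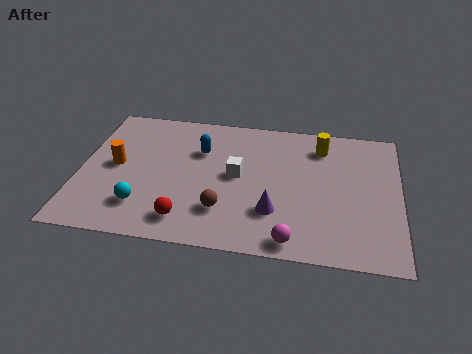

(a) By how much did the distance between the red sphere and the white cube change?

-2.1

Before: roughly 5.3 units apart; after: 3.2. That's 2.1 units closer together.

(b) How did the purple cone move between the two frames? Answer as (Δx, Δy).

(1.3, -2.5)

From the two frames, the purple cone sits at roughly (5.8, 4.7) before and (7.1, 2.2) after.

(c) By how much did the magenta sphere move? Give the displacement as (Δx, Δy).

(-0.5, -0.3)

The magenta sphere started near (8.3, 1.1) and ended near (7.8, 0.8).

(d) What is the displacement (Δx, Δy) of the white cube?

(0.7, -2.4)

From the two frames, the white cube sits at roughly (5.0, 6.4) before and (5.7, 4.0) after.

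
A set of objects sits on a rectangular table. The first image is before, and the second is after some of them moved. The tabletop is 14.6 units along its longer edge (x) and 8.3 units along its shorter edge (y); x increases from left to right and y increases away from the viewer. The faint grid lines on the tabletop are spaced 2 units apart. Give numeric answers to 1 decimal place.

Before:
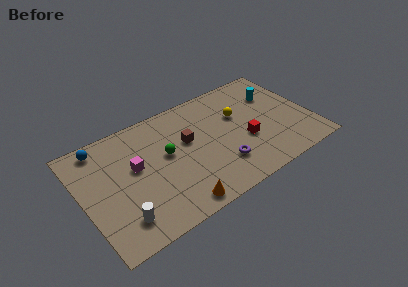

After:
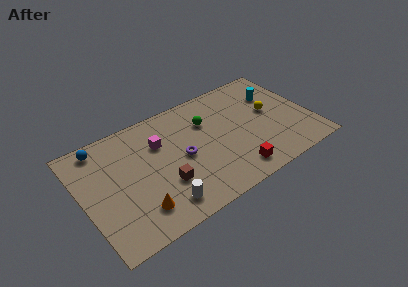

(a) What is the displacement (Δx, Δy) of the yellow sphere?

(2.0, -0.7)

From the two frames, the yellow sphere sits at roughly (10.2, 5.3) before and (12.2, 4.6) after.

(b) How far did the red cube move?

2.2

The red cube was near (10.3, 3.2) before and (9.2, 1.3) after, so it travelled √(1.1² + 1.9²) ≈ 2.2 units.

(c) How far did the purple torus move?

2.8

The purple torus moved from about (8.5, 2.2) to (6.3, 4.0), a distance of √(2.2² + 1.8²) ≈ 2.8.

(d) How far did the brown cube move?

3.0

The brown cube moved from about (6.8, 5.0) to (4.9, 2.7), a distance of √(1.9² + 2.3²) ≈ 3.0.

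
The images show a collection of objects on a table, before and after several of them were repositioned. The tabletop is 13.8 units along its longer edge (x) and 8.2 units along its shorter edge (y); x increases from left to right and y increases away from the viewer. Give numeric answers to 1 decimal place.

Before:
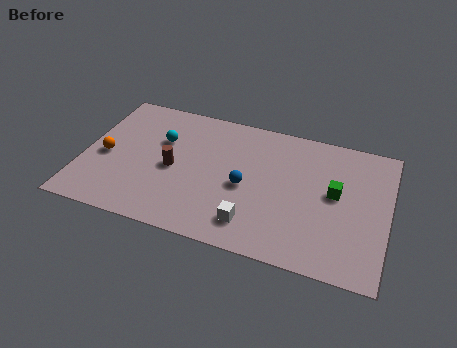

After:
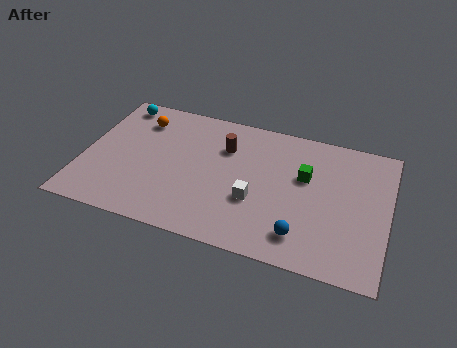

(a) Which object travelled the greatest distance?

the blue sphere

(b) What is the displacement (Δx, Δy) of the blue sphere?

(2.7, -2.1)

From the two frames, the blue sphere sits at roughly (7.4, 3.7) before and (10.1, 1.6) after.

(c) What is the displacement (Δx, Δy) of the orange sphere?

(1.3, 2.7)

From the two frames, the orange sphere sits at roughly (1.0, 3.7) before and (2.3, 6.4) after.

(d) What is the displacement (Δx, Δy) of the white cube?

(0.0, 1.4)

The white cube was at about (7.9, 1.6) and moved to about (7.9, 3.0).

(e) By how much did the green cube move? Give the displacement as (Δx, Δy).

(-1.4, 0.6)

The green cube was at about (11.4, 4.5) and moved to about (10.0, 5.1).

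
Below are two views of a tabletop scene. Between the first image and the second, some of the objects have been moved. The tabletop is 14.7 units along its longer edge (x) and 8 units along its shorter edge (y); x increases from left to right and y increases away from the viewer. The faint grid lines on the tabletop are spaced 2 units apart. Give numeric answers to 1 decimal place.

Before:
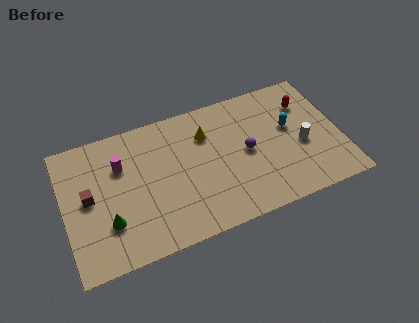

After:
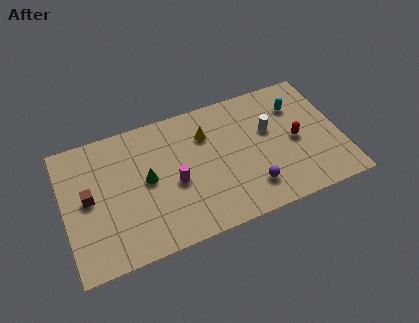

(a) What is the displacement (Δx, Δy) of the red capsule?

(-0.8, -2.1)

From the two frames, the red capsule sits at roughly (13.1, 5.9) before and (12.3, 3.8) after.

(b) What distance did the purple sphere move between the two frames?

2.2

From (9.7, 4.0) to (9.7, 1.8), the purple sphere covered √(0.0² + 2.2²) ≈ 2.2 units.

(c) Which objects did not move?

the brown cube and the yellow cone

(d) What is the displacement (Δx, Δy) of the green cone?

(2.2, 1.8)

The green cone was at about (2.2, 2.4) and moved to about (4.4, 4.2).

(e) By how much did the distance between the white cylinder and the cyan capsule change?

+0.5

Before: roughly 1.4 units apart; after: 1.9. That's 0.5 units further apart.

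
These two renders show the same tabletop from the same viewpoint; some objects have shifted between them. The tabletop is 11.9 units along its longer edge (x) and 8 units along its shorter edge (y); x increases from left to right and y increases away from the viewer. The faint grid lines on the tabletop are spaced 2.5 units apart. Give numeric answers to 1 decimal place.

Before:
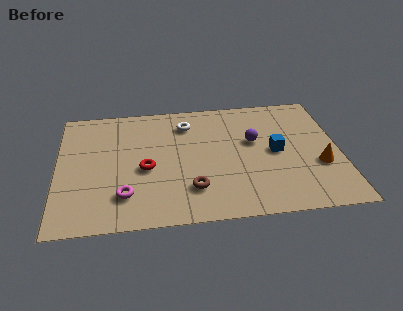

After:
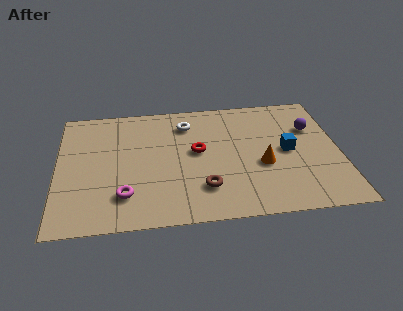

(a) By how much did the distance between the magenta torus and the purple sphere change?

+2.5

Before: roughly 6.2 units apart; after: 8.7. That's 2.5 units further apart.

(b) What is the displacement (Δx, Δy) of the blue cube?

(0.5, 0.0)

The blue cube started near (9.2, 4.0) and ended near (9.7, 4.0).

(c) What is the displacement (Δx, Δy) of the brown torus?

(0.5, 0.0)

The brown torus started near (5.6, 2.0) and ended near (6.1, 2.0).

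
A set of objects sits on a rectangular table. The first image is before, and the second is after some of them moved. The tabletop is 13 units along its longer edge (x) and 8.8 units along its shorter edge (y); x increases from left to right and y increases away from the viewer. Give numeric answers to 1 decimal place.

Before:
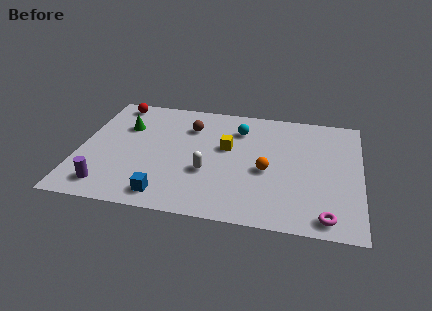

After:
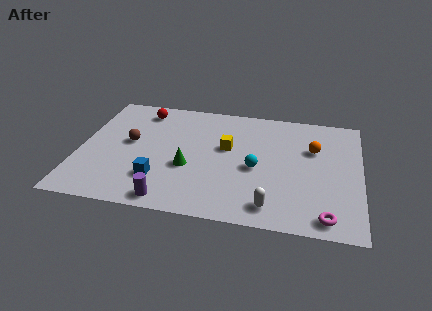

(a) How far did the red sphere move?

1.4

From (1.4, 7.8) to (2.7, 7.4), the red sphere covered √(1.3² + 0.4²) ≈ 1.4 units.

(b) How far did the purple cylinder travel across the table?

2.9

The purple cylinder moved from about (1.5, 1.4) to (4.4, 0.9), a distance of √(2.9² + 0.5²) ≈ 2.9.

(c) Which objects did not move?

the magenta torus and the yellow cube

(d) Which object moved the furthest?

the green cone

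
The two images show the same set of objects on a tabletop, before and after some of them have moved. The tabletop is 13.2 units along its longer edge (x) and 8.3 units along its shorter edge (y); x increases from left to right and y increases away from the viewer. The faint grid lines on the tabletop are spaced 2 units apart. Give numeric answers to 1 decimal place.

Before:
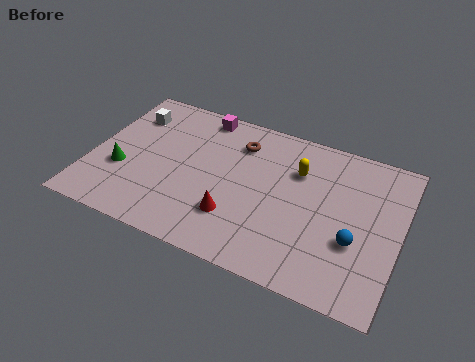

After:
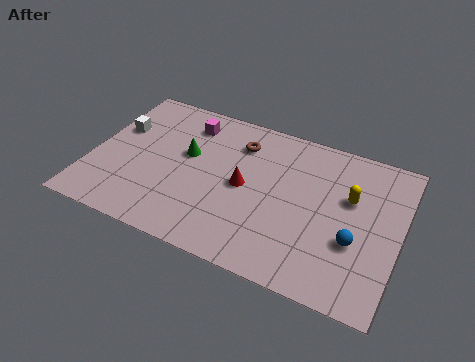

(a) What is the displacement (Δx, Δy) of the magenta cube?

(-0.5, -0.7)

From the two frames, the magenta cube sits at roughly (4.3, 7.4) before and (3.8, 6.7) after.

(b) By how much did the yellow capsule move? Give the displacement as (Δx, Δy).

(2.3, -0.6)

From the two frames, the yellow capsule sits at roughly (8.7, 5.8) before and (11.0, 5.2) after.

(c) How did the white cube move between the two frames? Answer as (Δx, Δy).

(-0.4, -1.0)

From the two frames, the white cube sits at roughly (1.3, 6.3) before and (0.9, 5.3) after.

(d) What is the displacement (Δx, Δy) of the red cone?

(0.2, 1.8)

From the two frames, the red cone sits at roughly (6.4, 2.3) before and (6.6, 4.1) after.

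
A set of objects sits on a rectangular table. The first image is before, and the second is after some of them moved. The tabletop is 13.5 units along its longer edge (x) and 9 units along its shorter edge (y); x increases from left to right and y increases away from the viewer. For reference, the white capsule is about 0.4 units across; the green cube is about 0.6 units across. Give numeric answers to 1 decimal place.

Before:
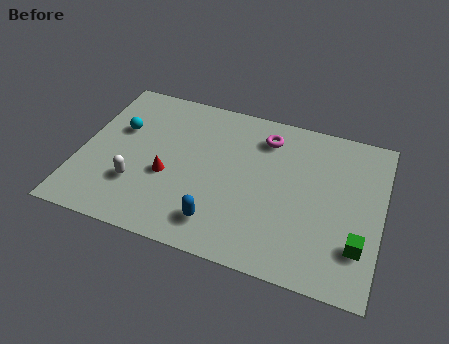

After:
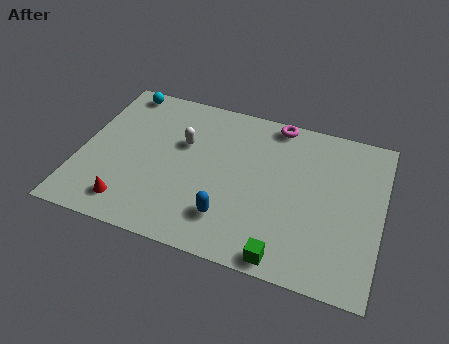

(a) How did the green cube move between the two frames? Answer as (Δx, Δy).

(-3.1, -1.6)

From the two frames, the green cube sits at roughly (12.6, 2.4) before and (9.5, 0.8) after.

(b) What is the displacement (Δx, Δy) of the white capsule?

(1.8, 3.0)

From the two frames, the white capsule sits at roughly (2.7, 2.7) before and (4.5, 5.7) after.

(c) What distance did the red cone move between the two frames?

2.6

From (4.0, 3.6) to (2.5, 1.5), the red cone covered √(1.5² + 2.1²) ≈ 2.6 units.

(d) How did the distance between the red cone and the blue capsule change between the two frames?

+1.3

Before: roughly 3.1 units apart; after: 4.4. That's 1.3 units further apart.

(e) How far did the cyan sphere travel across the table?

2.4

From (1.6, 5.7) to (1.4, 8.1), the cyan sphere covered √(0.2² + 2.4²) ≈ 2.4 units.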